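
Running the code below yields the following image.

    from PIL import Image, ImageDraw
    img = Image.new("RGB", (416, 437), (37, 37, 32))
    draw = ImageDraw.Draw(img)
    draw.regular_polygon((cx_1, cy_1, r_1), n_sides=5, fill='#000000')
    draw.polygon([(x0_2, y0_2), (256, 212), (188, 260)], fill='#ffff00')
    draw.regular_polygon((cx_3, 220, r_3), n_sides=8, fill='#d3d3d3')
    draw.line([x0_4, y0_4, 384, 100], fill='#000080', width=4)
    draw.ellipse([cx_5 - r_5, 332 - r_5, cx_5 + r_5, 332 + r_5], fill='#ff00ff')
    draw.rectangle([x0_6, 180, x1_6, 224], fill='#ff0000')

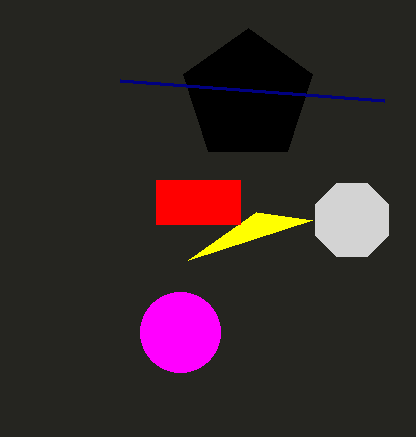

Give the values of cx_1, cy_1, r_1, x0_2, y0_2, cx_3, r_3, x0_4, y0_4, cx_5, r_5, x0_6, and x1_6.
cx_1 = 248
cy_1 = 96
r_1 = 68
x0_2 = 312
y0_2 = 220
cx_3 = 352
r_3 = 40
x0_4 = 120
y0_4 = 80
cx_5 = 180
r_5 = 40
x0_6 = 156
x1_6 = 240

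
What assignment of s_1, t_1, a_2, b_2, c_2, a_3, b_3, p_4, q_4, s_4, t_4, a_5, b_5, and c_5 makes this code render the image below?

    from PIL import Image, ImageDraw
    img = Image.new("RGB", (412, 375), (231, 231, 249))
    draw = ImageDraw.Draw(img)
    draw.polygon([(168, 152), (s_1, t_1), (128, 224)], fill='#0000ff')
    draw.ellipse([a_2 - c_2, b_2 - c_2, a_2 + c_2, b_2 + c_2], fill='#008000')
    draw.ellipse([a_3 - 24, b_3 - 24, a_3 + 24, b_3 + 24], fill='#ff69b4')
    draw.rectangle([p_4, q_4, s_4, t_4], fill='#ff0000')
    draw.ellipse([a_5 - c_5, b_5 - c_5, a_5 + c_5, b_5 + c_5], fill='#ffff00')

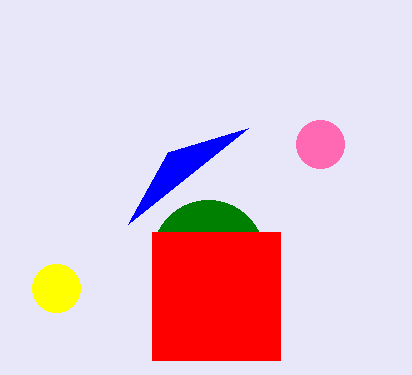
s_1 = 248
t_1 = 128
a_2 = 208
b_2 = 256
c_2 = 56
a_3 = 320
b_3 = 144
p_4 = 152
q_4 = 232
s_4 = 280
t_4 = 360
a_5 = 56
b_5 = 288
c_5 = 24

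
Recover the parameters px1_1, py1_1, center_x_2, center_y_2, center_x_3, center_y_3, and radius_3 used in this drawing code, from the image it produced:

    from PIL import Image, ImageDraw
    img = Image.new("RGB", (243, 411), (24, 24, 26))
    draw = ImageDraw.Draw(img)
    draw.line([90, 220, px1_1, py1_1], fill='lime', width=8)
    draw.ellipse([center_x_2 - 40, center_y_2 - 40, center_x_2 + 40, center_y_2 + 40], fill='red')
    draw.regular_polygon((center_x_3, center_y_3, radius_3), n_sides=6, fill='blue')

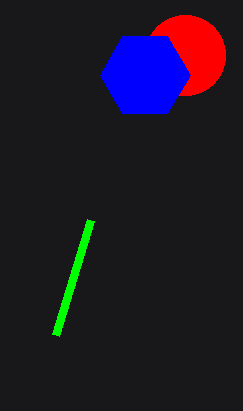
px1_1 = 55, py1_1 = 335, center_x_2 = 185, center_y_2 = 55, center_x_3 = 145, center_y_3 = 75, radius_3 = 45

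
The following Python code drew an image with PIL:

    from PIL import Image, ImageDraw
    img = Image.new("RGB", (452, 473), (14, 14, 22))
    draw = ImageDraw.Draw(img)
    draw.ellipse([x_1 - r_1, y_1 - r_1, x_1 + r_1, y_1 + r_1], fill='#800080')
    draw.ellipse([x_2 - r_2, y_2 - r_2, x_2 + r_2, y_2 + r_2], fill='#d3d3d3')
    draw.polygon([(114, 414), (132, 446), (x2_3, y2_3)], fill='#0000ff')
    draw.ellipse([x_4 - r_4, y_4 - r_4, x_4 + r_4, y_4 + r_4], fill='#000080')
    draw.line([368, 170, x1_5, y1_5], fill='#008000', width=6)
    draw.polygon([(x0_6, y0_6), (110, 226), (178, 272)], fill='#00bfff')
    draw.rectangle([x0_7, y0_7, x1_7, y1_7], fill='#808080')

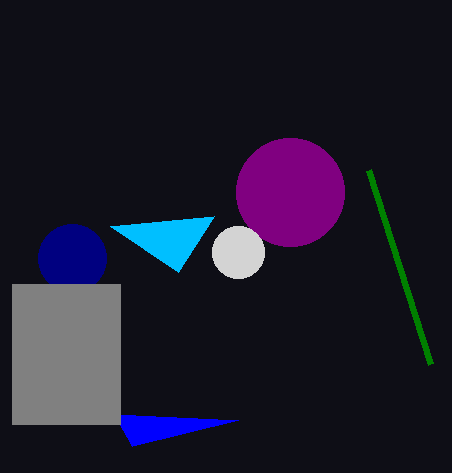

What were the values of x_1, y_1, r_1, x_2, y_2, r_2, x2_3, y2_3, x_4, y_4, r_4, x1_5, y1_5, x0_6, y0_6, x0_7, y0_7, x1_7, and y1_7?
x_1 = 290; y_1 = 192; r_1 = 54; x_2 = 238; y_2 = 252; r_2 = 26; x2_3 = 238; y2_3 = 420; x_4 = 72; y_4 = 258; r_4 = 34; x1_5 = 430; y1_5 = 364; x0_6 = 214; y0_6 = 216; x0_7 = 12; y0_7 = 284; x1_7 = 120; y1_7 = 424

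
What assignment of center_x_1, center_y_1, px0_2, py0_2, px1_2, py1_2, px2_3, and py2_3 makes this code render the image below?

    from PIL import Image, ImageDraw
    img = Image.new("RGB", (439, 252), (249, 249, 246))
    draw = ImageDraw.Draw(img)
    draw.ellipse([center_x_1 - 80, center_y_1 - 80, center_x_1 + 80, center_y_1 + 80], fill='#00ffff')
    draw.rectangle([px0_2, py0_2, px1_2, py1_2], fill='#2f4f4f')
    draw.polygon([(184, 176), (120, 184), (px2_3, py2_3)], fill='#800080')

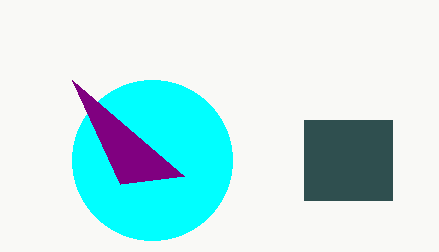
center_x_1 = 152, center_y_1 = 160, px0_2 = 304, py0_2 = 120, px1_2 = 392, py1_2 = 200, px2_3 = 72, py2_3 = 80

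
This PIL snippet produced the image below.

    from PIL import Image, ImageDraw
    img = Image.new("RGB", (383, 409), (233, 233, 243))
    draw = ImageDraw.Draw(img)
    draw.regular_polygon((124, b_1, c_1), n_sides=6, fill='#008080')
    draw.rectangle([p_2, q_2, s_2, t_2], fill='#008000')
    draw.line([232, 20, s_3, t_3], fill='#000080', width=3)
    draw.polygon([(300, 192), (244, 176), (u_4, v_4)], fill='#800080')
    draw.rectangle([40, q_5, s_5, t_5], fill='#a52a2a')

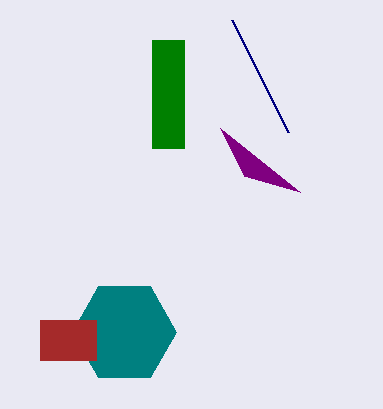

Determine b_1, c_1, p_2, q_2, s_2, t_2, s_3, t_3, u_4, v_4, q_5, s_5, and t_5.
b_1 = 332, c_1 = 52, p_2 = 152, q_2 = 40, s_2 = 184, t_2 = 148, s_3 = 288, t_3 = 132, u_4 = 220, v_4 = 128, q_5 = 320, s_5 = 96, t_5 = 360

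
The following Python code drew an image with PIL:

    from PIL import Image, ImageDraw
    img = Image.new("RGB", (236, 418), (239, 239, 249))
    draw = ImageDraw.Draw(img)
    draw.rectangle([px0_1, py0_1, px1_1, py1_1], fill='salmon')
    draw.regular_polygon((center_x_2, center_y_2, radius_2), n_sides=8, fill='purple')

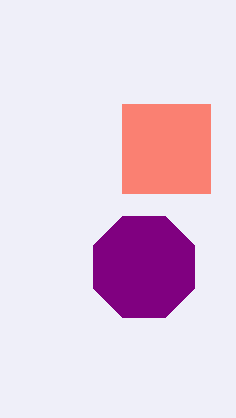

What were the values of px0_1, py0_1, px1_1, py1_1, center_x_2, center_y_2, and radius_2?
px0_1 = 122, py0_1 = 104, px1_1 = 210, py1_1 = 193, center_x_2 = 144, center_y_2 = 267, radius_2 = 55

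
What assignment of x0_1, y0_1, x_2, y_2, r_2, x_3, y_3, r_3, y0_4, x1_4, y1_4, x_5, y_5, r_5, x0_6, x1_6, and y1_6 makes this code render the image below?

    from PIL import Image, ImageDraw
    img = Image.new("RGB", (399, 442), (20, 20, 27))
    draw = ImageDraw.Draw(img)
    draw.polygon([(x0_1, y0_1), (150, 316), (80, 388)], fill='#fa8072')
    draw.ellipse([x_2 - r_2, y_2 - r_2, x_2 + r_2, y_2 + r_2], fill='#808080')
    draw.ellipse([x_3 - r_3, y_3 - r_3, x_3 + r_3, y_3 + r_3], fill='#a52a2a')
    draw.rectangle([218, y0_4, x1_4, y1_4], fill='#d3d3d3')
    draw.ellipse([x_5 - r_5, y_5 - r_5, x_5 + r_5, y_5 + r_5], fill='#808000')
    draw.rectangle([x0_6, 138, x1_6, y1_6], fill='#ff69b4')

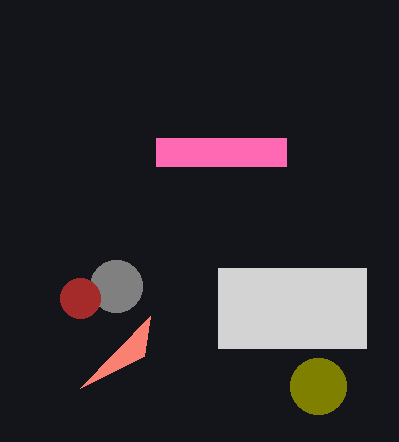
x0_1 = 144, y0_1 = 356, x_2 = 116, y_2 = 286, r_2 = 26, x_3 = 80, y_3 = 298, r_3 = 20, y0_4 = 268, x1_4 = 366, y1_4 = 348, x_5 = 318, y_5 = 386, r_5 = 28, x0_6 = 156, x1_6 = 286, y1_6 = 166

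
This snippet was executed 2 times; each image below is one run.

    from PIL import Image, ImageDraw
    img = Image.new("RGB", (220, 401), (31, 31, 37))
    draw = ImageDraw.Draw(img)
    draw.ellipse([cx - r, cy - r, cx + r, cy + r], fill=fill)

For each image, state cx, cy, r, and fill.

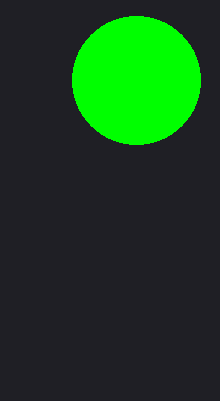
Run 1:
cx = 136
cy = 80
r = 64
fill = 'lime'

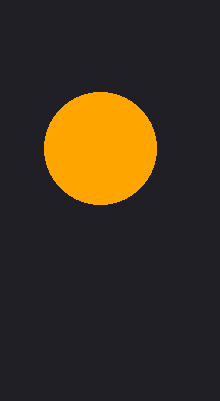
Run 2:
cx = 100, cy = 148, r = 56, fill = 'orange'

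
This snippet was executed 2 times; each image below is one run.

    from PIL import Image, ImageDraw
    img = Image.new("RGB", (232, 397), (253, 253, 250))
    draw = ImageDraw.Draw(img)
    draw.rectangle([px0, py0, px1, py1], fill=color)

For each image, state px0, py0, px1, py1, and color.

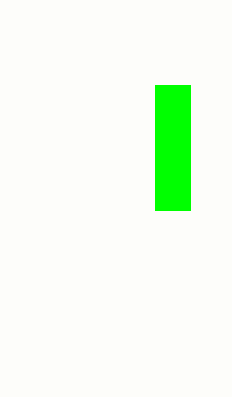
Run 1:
px0 = 155
py0 = 85
px1 = 190
py1 = 210
color = 'lime'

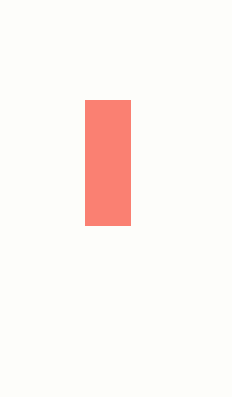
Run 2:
px0 = 85; py0 = 100; px1 = 130; py1 = 225; color = 'salmon'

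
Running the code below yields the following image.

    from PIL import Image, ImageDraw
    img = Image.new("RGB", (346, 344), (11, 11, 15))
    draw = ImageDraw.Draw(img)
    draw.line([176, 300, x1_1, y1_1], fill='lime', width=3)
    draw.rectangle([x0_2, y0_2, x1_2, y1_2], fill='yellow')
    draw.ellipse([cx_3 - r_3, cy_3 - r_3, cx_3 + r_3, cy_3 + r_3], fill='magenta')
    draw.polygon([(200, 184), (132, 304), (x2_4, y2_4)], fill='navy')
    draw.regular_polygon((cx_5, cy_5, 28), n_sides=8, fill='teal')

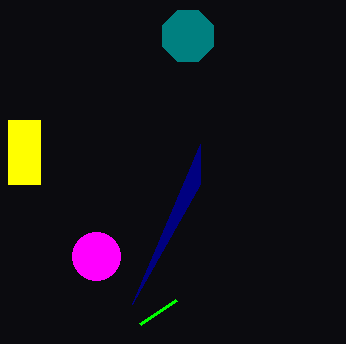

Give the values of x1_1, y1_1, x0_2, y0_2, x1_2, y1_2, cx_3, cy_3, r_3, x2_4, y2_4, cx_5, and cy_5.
x1_1 = 140; y1_1 = 324; x0_2 = 8; y0_2 = 120; x1_2 = 40; y1_2 = 184; cx_3 = 96; cy_3 = 256; r_3 = 24; x2_4 = 200; y2_4 = 144; cx_5 = 188; cy_5 = 36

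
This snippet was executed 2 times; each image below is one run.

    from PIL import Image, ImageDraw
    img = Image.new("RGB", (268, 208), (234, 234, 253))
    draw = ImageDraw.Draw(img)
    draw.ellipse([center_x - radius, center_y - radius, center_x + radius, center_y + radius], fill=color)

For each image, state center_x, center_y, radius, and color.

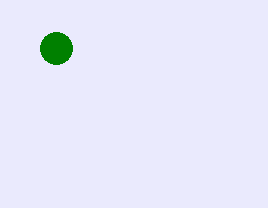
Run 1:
center_x = 56, center_y = 48, radius = 16, color = 'green'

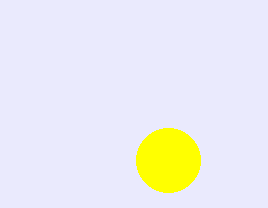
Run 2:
center_x = 168
center_y = 160
radius = 32
color = 'yellow'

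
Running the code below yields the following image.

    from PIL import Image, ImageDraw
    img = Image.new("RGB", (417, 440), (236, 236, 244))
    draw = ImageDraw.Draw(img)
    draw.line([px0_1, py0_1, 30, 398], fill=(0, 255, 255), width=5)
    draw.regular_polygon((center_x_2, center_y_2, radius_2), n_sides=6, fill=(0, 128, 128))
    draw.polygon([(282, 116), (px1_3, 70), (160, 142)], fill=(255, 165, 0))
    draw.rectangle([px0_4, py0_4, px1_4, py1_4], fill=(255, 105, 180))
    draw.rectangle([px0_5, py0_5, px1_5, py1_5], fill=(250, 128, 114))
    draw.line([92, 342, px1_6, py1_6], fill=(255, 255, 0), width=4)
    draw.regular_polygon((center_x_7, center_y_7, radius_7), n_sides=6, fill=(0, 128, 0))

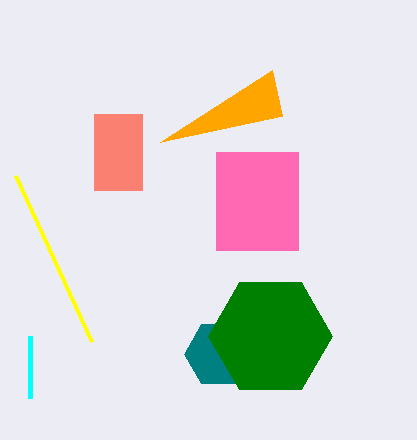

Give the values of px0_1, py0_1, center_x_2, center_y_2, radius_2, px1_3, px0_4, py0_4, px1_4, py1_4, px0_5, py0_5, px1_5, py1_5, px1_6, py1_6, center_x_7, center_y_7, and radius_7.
px0_1 = 30
py0_1 = 336
center_x_2 = 218
center_y_2 = 354
radius_2 = 34
px1_3 = 272
px0_4 = 216
py0_4 = 152
px1_4 = 298
py1_4 = 250
px0_5 = 94
py0_5 = 114
px1_5 = 142
py1_5 = 190
px1_6 = 16
py1_6 = 176
center_x_7 = 270
center_y_7 = 336
radius_7 = 62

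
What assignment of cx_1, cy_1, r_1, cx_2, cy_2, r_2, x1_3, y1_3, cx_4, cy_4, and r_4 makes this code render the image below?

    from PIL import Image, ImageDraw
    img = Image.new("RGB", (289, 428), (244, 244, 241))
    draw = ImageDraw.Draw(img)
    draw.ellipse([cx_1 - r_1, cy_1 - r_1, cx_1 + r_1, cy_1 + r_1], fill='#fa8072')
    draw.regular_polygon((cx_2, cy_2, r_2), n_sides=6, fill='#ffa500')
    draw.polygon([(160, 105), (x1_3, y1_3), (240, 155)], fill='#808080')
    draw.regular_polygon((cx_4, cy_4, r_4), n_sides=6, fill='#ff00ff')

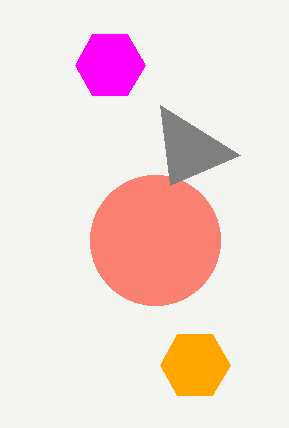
cx_1 = 155; cy_1 = 240; r_1 = 65; cx_2 = 195; cy_2 = 365; r_2 = 35; x1_3 = 170; y1_3 = 185; cx_4 = 110; cy_4 = 65; r_4 = 35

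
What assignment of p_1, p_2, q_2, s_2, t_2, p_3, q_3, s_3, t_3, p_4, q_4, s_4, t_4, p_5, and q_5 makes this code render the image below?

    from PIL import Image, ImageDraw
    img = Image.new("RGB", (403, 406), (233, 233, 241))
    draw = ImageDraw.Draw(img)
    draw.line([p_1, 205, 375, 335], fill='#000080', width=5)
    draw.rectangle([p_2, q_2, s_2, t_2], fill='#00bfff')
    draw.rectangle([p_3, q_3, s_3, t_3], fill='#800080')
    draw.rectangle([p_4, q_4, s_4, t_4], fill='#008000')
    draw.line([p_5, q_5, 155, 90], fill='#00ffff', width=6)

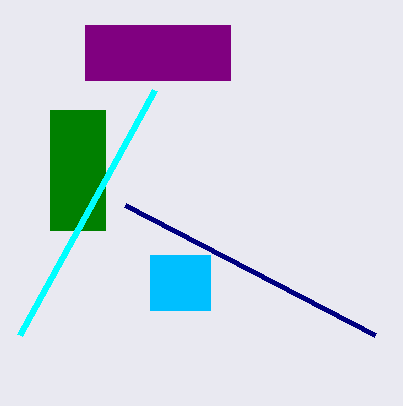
p_1 = 125
p_2 = 150
q_2 = 255
s_2 = 210
t_2 = 310
p_3 = 85
q_3 = 25
s_3 = 230
t_3 = 80
p_4 = 50
q_4 = 110
s_4 = 105
t_4 = 230
p_5 = 20
q_5 = 335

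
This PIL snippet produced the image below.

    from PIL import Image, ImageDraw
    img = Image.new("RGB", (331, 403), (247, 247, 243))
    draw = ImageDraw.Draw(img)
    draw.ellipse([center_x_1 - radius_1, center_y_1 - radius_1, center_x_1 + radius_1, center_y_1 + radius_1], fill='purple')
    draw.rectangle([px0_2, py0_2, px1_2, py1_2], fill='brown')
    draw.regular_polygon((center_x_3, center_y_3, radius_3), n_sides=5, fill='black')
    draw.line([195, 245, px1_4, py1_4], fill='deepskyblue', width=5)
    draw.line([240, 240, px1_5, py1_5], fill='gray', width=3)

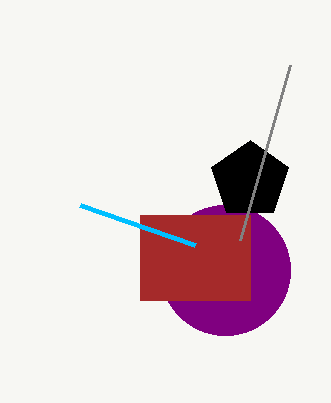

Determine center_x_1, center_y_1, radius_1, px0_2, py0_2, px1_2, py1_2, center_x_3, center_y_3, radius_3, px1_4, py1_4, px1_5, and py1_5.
center_x_1 = 225
center_y_1 = 270
radius_1 = 65
px0_2 = 140
py0_2 = 215
px1_2 = 250
py1_2 = 300
center_x_3 = 250
center_y_3 = 180
radius_3 = 40
px1_4 = 80
py1_4 = 205
px1_5 = 290
py1_5 = 65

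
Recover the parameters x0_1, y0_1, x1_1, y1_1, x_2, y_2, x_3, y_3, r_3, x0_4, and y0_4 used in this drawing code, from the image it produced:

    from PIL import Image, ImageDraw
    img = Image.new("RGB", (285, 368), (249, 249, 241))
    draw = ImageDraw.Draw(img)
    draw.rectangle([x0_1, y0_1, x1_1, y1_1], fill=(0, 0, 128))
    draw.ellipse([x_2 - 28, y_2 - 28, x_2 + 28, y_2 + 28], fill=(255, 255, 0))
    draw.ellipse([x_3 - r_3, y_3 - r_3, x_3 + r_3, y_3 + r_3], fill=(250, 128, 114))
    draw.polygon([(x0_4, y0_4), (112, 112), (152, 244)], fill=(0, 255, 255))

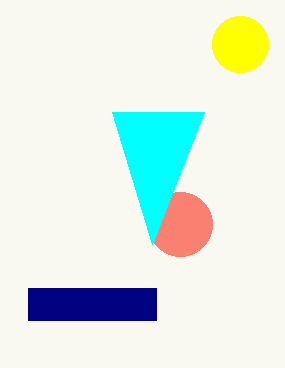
x0_1 = 28; y0_1 = 288; x1_1 = 156; y1_1 = 320; x_2 = 240; y_2 = 44; x_3 = 180; y_3 = 224; r_3 = 32; x0_4 = 204; y0_4 = 112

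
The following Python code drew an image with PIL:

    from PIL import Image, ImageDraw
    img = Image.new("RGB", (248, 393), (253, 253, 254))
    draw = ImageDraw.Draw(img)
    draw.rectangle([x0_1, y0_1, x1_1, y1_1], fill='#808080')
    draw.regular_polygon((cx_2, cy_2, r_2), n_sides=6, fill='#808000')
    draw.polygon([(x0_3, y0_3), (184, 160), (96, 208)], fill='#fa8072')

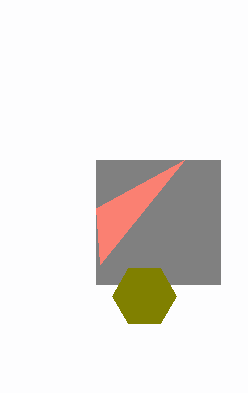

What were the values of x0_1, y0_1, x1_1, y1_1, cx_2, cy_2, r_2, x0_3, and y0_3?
x0_1 = 96; y0_1 = 160; x1_1 = 220; y1_1 = 284; cx_2 = 144; cy_2 = 296; r_2 = 32; x0_3 = 100; y0_3 = 264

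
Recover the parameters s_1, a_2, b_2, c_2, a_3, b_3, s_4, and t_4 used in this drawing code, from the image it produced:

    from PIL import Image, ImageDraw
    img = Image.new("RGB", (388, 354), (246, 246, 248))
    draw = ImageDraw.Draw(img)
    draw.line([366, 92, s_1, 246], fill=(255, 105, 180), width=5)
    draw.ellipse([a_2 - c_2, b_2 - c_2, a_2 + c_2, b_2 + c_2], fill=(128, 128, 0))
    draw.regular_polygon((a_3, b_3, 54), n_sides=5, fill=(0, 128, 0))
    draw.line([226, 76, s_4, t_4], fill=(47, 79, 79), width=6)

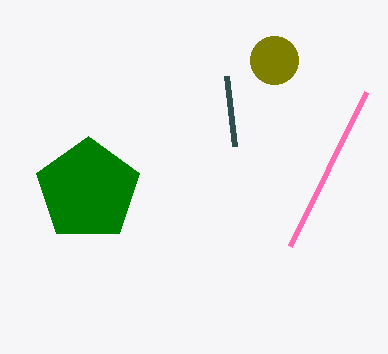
s_1 = 290
a_2 = 274
b_2 = 60
c_2 = 24
a_3 = 88
b_3 = 190
s_4 = 234
t_4 = 146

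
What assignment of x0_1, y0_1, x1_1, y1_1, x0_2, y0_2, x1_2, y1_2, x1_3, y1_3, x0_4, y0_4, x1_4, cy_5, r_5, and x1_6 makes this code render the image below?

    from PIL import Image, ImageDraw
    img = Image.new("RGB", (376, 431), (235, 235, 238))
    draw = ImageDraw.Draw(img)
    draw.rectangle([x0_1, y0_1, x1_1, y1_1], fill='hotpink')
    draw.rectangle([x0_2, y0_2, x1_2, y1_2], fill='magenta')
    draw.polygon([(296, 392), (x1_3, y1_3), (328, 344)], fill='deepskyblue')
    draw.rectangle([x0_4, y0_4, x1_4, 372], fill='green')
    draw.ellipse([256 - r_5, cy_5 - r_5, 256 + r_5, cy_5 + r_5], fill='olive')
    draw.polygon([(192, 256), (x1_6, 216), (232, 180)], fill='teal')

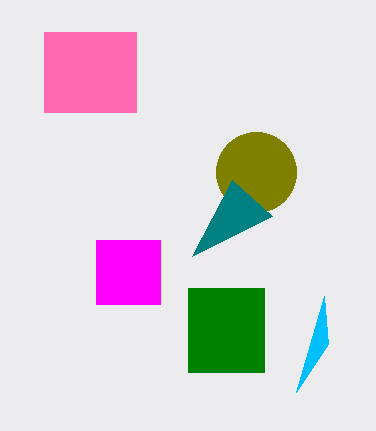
x0_1 = 44
y0_1 = 32
x1_1 = 136
y1_1 = 112
x0_2 = 96
y0_2 = 240
x1_2 = 160
y1_2 = 304
x1_3 = 324
y1_3 = 296
x0_4 = 188
y0_4 = 288
x1_4 = 264
cy_5 = 172
r_5 = 40
x1_6 = 272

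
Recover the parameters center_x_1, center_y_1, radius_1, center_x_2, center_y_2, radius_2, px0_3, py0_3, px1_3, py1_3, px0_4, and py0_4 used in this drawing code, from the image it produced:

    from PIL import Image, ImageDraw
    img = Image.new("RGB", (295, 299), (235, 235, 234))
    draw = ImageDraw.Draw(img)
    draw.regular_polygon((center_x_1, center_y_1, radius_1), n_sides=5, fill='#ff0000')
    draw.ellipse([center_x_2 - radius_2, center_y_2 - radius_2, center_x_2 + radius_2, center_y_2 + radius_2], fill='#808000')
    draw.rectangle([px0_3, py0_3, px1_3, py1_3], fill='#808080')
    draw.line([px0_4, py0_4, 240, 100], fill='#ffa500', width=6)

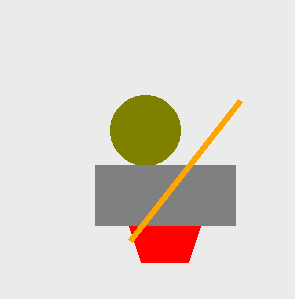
center_x_1 = 165, center_y_1 = 230, radius_1 = 40, center_x_2 = 145, center_y_2 = 130, radius_2 = 35, px0_3 = 95, py0_3 = 165, px1_3 = 235, py1_3 = 225, px0_4 = 130, py0_4 = 240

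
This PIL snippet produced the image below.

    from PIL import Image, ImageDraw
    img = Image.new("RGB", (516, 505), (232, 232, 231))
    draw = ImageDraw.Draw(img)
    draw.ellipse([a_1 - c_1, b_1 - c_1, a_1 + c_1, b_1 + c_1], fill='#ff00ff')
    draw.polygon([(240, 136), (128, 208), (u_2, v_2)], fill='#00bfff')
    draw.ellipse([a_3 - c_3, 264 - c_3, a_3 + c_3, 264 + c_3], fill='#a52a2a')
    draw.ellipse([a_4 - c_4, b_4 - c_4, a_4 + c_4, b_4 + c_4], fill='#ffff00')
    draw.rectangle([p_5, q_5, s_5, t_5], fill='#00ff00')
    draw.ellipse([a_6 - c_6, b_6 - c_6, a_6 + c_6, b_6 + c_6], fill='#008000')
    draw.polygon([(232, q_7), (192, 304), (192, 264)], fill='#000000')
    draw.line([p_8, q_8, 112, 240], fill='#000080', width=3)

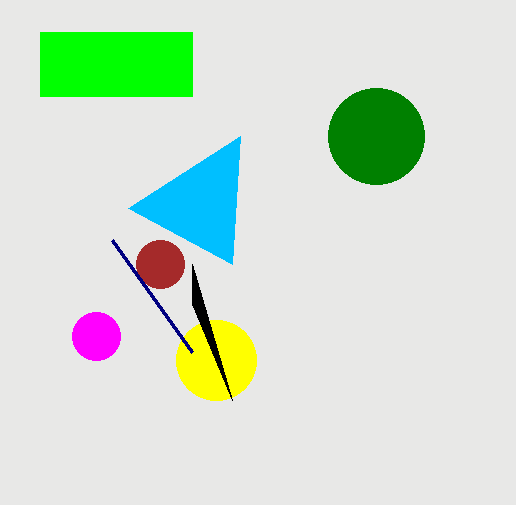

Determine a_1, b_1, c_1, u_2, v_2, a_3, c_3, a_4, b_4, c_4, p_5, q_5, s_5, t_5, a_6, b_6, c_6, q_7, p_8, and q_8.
a_1 = 96; b_1 = 336; c_1 = 24; u_2 = 232; v_2 = 264; a_3 = 160; c_3 = 24; a_4 = 216; b_4 = 360; c_4 = 40; p_5 = 40; q_5 = 32; s_5 = 192; t_5 = 96; a_6 = 376; b_6 = 136; c_6 = 48; q_7 = 400; p_8 = 192; q_8 = 352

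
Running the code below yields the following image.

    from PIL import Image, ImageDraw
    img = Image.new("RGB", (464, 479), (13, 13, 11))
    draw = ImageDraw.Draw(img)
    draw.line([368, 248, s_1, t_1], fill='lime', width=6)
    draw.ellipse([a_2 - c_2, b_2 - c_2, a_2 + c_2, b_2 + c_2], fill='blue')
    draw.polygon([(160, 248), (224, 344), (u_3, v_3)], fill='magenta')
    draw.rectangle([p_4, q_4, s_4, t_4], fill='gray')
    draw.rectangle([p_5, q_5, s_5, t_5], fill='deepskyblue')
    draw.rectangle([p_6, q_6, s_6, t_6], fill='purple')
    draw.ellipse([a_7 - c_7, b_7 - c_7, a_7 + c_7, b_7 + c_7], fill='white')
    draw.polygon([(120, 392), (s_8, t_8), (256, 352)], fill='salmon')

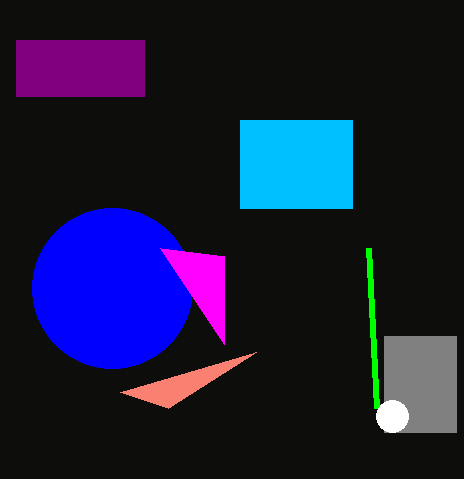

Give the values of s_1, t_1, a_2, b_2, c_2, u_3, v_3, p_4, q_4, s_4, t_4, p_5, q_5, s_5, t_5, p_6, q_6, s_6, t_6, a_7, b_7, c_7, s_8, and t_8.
s_1 = 376
t_1 = 408
a_2 = 112
b_2 = 288
c_2 = 80
u_3 = 224
v_3 = 256
p_4 = 384
q_4 = 336
s_4 = 456
t_4 = 432
p_5 = 240
q_5 = 120
s_5 = 352
t_5 = 208
p_6 = 16
q_6 = 40
s_6 = 144
t_6 = 96
a_7 = 392
b_7 = 416
c_7 = 16
s_8 = 168
t_8 = 408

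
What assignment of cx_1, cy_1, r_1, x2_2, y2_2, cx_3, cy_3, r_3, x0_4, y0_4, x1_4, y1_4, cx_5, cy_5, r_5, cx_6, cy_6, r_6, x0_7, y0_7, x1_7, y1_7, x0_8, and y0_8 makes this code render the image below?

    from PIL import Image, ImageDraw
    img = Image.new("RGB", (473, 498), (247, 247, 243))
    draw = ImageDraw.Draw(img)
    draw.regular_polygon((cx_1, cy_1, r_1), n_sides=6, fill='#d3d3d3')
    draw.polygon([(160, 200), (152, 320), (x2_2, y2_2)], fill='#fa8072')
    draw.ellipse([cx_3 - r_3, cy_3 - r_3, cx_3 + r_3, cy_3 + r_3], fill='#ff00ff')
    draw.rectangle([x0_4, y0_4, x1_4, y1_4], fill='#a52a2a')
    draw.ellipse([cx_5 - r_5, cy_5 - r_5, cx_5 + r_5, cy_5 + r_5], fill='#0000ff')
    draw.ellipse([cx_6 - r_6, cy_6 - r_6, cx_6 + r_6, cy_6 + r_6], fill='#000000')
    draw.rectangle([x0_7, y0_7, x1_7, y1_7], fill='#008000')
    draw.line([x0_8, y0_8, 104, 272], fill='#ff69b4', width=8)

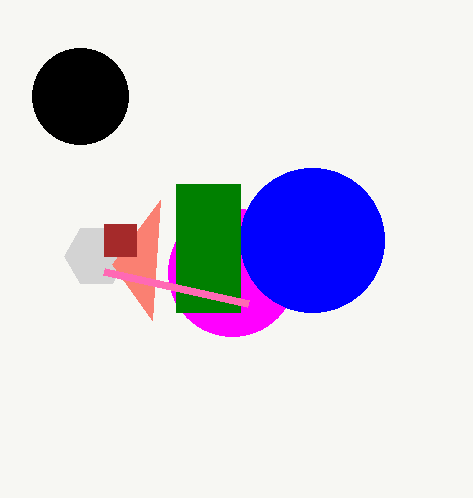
cx_1 = 96; cy_1 = 256; r_1 = 32; x2_2 = 112; y2_2 = 264; cx_3 = 232; cy_3 = 272; r_3 = 64; x0_4 = 104; y0_4 = 224; x1_4 = 136; y1_4 = 256; cx_5 = 312; cy_5 = 240; r_5 = 72; cx_6 = 80; cy_6 = 96; r_6 = 48; x0_7 = 176; y0_7 = 184; x1_7 = 240; y1_7 = 312; x0_8 = 248; y0_8 = 304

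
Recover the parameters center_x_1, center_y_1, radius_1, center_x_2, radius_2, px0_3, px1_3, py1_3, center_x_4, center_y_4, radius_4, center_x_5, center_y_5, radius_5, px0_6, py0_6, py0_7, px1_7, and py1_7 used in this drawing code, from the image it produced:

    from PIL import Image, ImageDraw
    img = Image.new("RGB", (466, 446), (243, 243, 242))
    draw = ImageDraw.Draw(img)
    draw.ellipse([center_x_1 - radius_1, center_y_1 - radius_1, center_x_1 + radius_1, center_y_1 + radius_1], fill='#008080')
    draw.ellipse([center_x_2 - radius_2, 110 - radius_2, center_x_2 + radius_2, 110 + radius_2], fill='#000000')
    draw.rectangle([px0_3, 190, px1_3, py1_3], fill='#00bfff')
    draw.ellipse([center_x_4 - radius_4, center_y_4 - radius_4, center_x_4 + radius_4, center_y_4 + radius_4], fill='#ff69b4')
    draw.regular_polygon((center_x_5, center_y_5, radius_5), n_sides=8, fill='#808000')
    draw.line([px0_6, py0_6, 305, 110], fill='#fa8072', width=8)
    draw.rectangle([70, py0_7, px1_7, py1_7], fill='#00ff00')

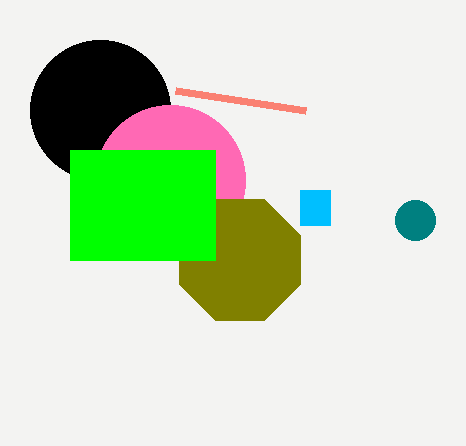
center_x_1 = 415
center_y_1 = 220
radius_1 = 20
center_x_2 = 100
radius_2 = 70
px0_3 = 300
px1_3 = 330
py1_3 = 225
center_x_4 = 170
center_y_4 = 180
radius_4 = 75
center_x_5 = 240
center_y_5 = 260
radius_5 = 65
px0_6 = 175
py0_6 = 90
py0_7 = 150
px1_7 = 215
py1_7 = 260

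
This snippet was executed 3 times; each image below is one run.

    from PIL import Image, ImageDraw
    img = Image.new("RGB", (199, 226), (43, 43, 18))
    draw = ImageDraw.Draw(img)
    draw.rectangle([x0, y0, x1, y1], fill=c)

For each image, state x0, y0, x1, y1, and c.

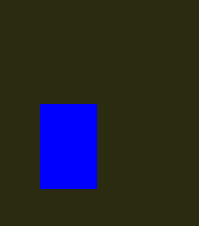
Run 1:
x0 = 40; y0 = 104; x1 = 96; y1 = 188; c = 'blue'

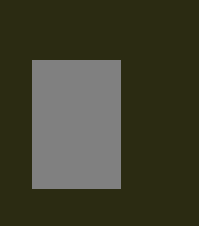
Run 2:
x0 = 32, y0 = 60, x1 = 120, y1 = 188, c = 'gray'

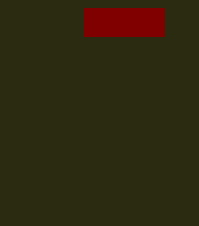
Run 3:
x0 = 84
y0 = 8
x1 = 164
y1 = 36
c = 'maroon'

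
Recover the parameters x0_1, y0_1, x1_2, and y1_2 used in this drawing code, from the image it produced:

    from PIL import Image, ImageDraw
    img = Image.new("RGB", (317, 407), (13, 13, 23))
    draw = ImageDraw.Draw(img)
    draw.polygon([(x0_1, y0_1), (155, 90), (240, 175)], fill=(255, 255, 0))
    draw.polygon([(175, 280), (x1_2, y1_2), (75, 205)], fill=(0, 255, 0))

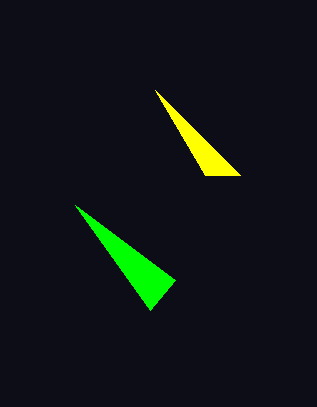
x0_1 = 205, y0_1 = 175, x1_2 = 150, y1_2 = 310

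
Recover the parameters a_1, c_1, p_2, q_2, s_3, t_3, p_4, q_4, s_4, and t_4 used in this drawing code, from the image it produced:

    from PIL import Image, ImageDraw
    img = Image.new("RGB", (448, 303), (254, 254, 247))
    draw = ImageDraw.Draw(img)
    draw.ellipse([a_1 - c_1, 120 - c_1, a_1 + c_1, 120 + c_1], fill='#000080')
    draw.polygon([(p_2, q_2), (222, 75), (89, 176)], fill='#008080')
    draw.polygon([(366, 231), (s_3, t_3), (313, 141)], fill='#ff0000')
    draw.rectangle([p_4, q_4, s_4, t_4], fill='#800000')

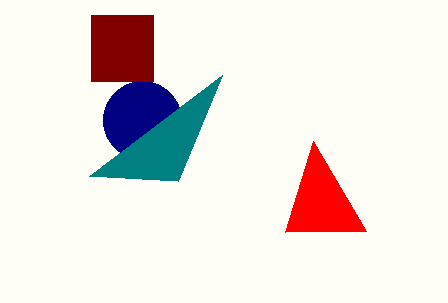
a_1 = 142
c_1 = 39
p_2 = 178
q_2 = 181
s_3 = 285
t_3 = 232
p_4 = 91
q_4 = 15
s_4 = 153
t_4 = 81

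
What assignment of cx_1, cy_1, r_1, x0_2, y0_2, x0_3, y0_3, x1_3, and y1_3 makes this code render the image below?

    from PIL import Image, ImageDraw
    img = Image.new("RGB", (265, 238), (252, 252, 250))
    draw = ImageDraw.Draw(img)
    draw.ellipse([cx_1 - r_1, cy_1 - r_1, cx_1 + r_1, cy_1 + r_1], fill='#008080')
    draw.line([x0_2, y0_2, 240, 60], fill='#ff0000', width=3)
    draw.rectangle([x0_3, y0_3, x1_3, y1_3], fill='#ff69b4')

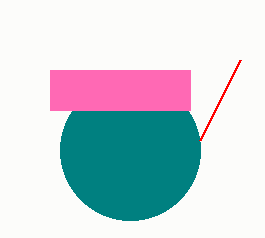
cx_1 = 130, cy_1 = 150, r_1 = 70, x0_2 = 200, y0_2 = 140, x0_3 = 50, y0_3 = 70, x1_3 = 190, y1_3 = 110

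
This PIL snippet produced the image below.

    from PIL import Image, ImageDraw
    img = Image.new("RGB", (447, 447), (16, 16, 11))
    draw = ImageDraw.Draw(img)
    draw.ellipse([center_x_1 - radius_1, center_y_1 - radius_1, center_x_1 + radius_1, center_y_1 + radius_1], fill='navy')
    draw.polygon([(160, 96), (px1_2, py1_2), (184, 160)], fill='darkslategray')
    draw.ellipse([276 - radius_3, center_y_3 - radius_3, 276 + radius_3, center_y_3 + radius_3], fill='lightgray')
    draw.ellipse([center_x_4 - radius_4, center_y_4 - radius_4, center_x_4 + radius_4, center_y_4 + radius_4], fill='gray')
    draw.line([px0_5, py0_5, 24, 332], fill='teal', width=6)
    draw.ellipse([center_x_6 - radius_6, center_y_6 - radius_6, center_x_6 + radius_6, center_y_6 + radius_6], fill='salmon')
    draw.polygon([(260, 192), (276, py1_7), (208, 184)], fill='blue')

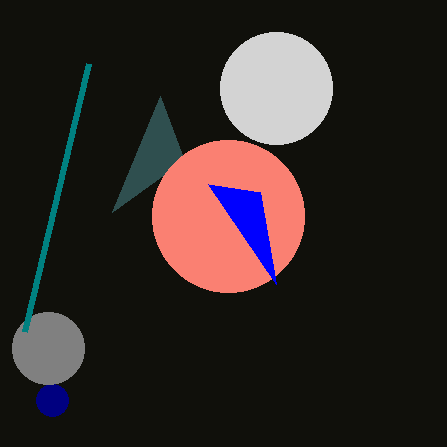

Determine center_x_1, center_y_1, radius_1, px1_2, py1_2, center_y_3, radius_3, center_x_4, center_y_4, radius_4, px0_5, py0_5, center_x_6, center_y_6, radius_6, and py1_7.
center_x_1 = 52; center_y_1 = 400; radius_1 = 16; px1_2 = 112; py1_2 = 212; center_y_3 = 88; radius_3 = 56; center_x_4 = 48; center_y_4 = 348; radius_4 = 36; px0_5 = 88; py0_5 = 64; center_x_6 = 228; center_y_6 = 216; radius_6 = 76; py1_7 = 284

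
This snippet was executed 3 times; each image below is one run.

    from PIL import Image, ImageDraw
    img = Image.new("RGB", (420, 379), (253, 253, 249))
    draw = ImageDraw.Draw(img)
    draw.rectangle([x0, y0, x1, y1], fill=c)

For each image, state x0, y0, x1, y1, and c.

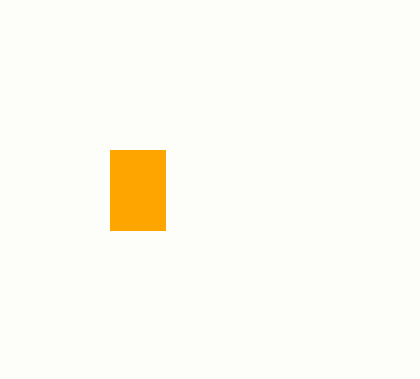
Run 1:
x0 = 110; y0 = 150; x1 = 165; y1 = 230; c = 'orange'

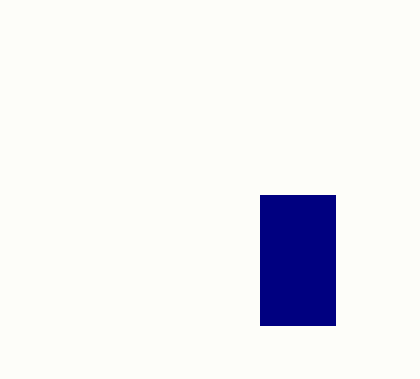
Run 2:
x0 = 260; y0 = 195; x1 = 335; y1 = 325; c = 'navy'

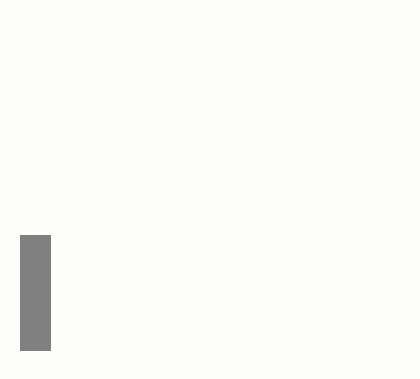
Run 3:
x0 = 20
y0 = 235
x1 = 50
y1 = 350
c = 'gray'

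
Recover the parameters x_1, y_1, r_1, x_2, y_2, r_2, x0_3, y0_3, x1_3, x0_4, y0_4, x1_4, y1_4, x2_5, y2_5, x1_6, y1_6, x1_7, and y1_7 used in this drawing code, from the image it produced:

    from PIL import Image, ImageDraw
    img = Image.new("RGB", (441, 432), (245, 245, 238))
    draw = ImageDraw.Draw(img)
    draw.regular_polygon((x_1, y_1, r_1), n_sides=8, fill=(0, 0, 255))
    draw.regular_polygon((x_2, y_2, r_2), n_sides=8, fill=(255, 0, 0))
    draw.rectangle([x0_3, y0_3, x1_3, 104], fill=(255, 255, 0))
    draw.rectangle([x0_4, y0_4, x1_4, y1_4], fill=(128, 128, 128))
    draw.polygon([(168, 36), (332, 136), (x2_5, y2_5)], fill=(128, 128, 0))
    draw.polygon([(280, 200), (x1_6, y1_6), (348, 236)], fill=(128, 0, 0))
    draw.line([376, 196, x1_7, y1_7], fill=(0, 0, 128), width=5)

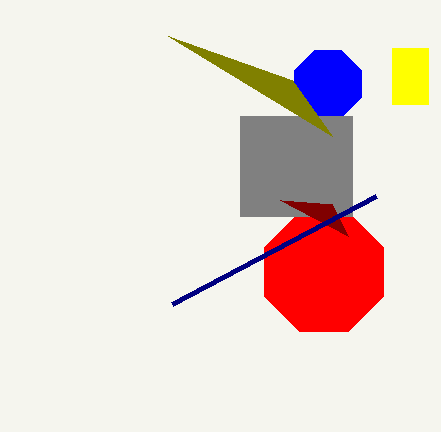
x_1 = 328
y_1 = 84
r_1 = 36
x_2 = 324
y_2 = 272
r_2 = 64
x0_3 = 392
y0_3 = 48
x1_3 = 428
x0_4 = 240
y0_4 = 116
x1_4 = 352
y1_4 = 216
x2_5 = 292
y2_5 = 80
x1_6 = 332
y1_6 = 204
x1_7 = 172
y1_7 = 304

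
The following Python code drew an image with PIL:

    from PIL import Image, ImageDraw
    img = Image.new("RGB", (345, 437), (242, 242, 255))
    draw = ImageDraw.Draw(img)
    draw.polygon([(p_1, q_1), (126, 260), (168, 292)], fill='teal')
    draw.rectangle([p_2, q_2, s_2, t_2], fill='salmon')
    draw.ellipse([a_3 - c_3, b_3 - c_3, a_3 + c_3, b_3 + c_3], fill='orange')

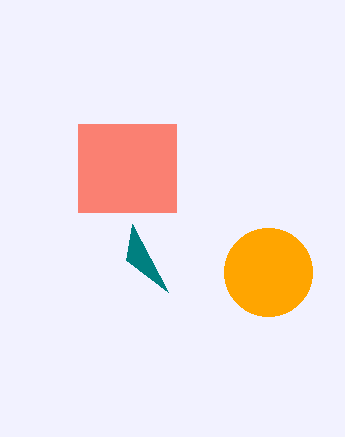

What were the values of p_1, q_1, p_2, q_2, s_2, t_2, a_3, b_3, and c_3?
p_1 = 132; q_1 = 224; p_2 = 78; q_2 = 124; s_2 = 176; t_2 = 212; a_3 = 268; b_3 = 272; c_3 = 44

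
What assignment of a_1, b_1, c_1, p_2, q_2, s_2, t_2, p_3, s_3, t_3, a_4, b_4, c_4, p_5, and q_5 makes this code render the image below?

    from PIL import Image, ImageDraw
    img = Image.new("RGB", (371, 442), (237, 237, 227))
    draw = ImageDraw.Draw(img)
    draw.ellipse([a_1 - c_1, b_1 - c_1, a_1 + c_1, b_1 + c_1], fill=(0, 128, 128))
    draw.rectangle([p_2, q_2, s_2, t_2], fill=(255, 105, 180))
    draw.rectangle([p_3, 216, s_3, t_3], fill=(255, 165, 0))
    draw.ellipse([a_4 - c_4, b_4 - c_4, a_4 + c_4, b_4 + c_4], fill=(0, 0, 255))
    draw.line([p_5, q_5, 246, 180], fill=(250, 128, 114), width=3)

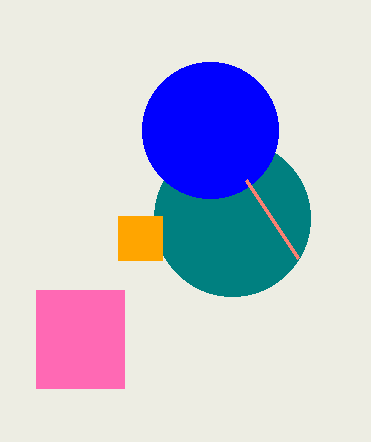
a_1 = 232; b_1 = 218; c_1 = 78; p_2 = 36; q_2 = 290; s_2 = 124; t_2 = 388; p_3 = 118; s_3 = 162; t_3 = 260; a_4 = 210; b_4 = 130; c_4 = 68; p_5 = 298; q_5 = 258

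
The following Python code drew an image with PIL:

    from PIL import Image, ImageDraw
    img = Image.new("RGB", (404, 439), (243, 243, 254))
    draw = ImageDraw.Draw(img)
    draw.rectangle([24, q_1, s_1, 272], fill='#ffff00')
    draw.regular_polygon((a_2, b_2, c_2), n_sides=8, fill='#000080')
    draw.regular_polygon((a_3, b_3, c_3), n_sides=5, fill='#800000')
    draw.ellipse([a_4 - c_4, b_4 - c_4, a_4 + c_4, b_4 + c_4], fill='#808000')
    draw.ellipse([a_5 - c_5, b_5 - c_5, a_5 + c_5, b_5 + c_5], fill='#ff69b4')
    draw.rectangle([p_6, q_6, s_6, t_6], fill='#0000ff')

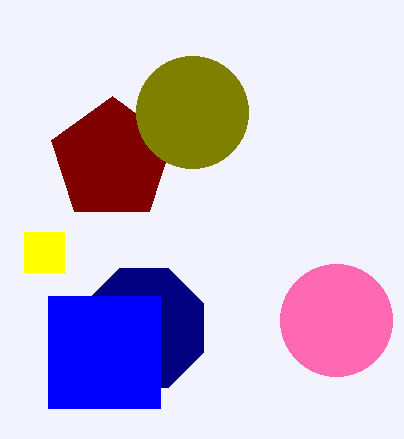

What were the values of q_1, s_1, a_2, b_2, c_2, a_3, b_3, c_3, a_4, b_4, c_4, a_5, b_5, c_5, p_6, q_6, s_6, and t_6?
q_1 = 232; s_1 = 64; a_2 = 144; b_2 = 328; c_2 = 64; a_3 = 112; b_3 = 160; c_3 = 64; a_4 = 192; b_4 = 112; c_4 = 56; a_5 = 336; b_5 = 320; c_5 = 56; p_6 = 48; q_6 = 296; s_6 = 160; t_6 = 408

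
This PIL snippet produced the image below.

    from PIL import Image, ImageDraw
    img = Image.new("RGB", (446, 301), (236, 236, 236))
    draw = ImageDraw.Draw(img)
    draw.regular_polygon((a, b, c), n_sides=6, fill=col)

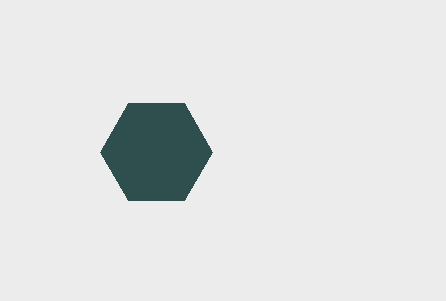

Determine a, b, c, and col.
a = 156; b = 152; c = 56; col = 'darkslategray'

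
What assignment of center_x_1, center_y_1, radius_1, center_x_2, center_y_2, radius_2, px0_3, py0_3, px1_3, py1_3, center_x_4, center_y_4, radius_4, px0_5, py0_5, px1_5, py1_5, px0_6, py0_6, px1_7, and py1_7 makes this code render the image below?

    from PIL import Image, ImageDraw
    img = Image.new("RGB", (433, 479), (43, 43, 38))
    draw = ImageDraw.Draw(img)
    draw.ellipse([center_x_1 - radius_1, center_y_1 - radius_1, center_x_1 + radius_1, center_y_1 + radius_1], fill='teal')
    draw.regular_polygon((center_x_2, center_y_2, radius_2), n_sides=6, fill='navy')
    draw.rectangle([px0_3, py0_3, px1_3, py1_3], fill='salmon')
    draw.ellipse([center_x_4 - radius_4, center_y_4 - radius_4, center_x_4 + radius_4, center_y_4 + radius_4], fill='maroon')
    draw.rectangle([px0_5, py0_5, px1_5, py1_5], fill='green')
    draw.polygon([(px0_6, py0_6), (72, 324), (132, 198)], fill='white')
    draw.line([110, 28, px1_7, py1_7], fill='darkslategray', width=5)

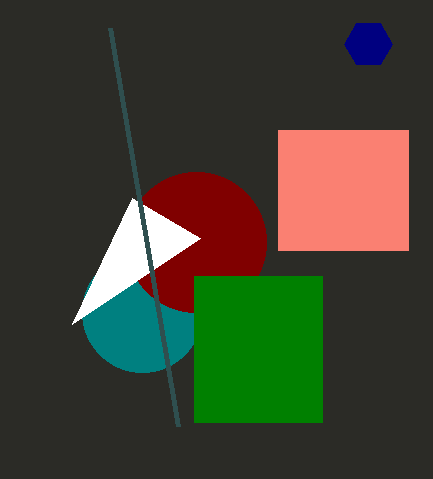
center_x_1 = 142, center_y_1 = 312, radius_1 = 60, center_x_2 = 368, center_y_2 = 44, radius_2 = 24, px0_3 = 278, py0_3 = 130, px1_3 = 408, py1_3 = 250, center_x_4 = 196, center_y_4 = 242, radius_4 = 70, px0_5 = 194, py0_5 = 276, px1_5 = 322, py1_5 = 422, px0_6 = 200, py0_6 = 238, px1_7 = 178, py1_7 = 426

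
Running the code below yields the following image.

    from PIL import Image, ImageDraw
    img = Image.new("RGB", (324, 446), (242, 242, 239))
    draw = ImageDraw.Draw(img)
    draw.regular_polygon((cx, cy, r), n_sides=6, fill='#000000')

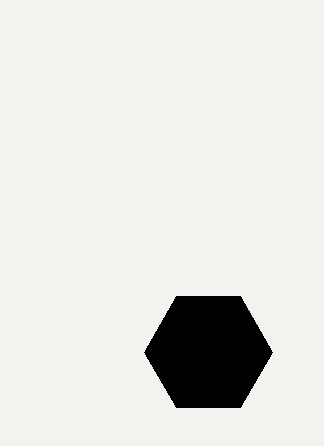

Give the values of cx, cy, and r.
cx = 208, cy = 352, r = 64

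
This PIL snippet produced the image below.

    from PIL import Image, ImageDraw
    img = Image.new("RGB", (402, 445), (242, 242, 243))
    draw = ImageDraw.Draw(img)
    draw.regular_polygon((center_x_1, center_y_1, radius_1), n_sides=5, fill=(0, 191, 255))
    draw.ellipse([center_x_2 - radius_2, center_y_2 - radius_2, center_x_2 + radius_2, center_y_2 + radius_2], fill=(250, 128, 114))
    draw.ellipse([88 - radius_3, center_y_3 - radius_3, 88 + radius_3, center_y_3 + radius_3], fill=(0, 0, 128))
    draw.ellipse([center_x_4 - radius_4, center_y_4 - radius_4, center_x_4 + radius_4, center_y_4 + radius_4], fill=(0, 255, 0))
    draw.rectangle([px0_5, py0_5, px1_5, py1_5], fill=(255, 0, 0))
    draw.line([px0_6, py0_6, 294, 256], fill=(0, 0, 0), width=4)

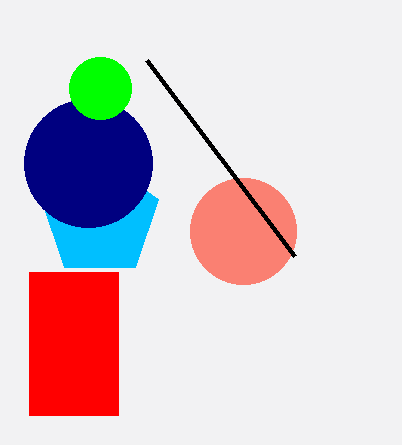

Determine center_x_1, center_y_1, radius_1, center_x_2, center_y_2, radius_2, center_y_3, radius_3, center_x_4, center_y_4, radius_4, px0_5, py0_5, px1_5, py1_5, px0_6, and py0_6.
center_x_1 = 100
center_y_1 = 218
radius_1 = 61
center_x_2 = 243
center_y_2 = 231
radius_2 = 53
center_y_3 = 163
radius_3 = 64
center_x_4 = 100
center_y_4 = 88
radius_4 = 31
px0_5 = 29
py0_5 = 272
px1_5 = 118
py1_5 = 415
px0_6 = 146
py0_6 = 60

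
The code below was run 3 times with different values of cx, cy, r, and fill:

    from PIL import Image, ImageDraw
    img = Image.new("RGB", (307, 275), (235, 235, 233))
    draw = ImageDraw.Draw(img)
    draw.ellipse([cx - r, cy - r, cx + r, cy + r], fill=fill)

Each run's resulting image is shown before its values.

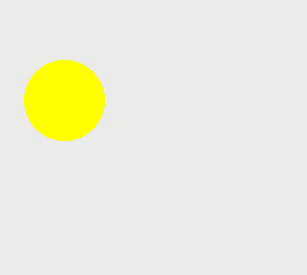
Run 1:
cx = 64
cy = 100
r = 40
fill = 'yellow'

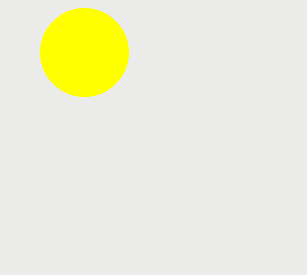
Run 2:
cx = 84; cy = 52; r = 44; fill = 'yellow'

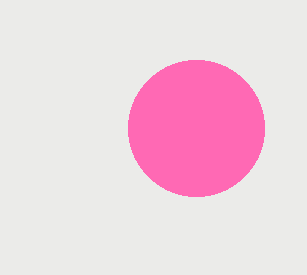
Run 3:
cx = 196
cy = 128
r = 68
fill = 'hotpink'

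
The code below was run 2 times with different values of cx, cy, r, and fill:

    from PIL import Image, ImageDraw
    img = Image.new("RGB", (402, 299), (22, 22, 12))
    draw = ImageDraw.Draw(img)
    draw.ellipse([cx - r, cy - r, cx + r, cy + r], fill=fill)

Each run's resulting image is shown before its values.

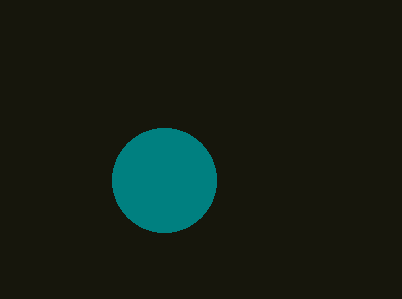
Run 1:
cx = 164, cy = 180, r = 52, fill = 'teal'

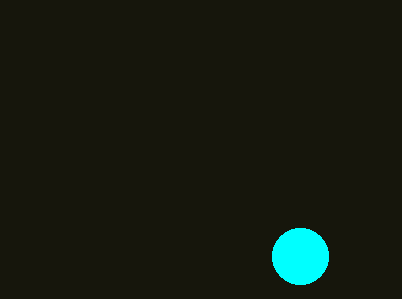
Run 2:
cx = 300, cy = 256, r = 28, fill = 'cyan'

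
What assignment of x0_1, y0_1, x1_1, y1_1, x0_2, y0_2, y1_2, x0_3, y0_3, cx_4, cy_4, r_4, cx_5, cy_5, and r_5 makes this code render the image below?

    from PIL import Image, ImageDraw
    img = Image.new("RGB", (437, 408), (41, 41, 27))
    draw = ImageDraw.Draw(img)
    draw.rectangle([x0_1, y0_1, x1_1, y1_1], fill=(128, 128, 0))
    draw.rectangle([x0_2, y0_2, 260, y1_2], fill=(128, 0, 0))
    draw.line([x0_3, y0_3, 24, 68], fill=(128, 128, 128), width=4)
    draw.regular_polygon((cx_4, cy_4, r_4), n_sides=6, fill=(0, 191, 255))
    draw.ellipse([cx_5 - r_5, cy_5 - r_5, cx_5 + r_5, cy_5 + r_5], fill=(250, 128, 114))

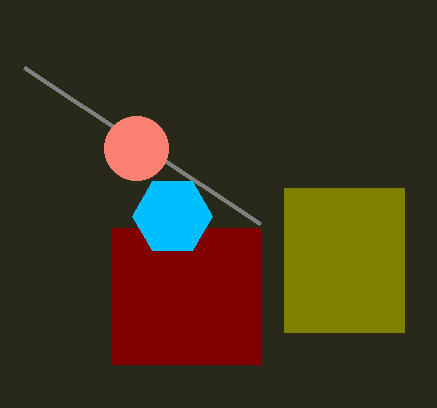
x0_1 = 284, y0_1 = 188, x1_1 = 404, y1_1 = 332, x0_2 = 112, y0_2 = 228, y1_2 = 364, x0_3 = 260, y0_3 = 224, cx_4 = 172, cy_4 = 216, r_4 = 40, cx_5 = 136, cy_5 = 148, r_5 = 32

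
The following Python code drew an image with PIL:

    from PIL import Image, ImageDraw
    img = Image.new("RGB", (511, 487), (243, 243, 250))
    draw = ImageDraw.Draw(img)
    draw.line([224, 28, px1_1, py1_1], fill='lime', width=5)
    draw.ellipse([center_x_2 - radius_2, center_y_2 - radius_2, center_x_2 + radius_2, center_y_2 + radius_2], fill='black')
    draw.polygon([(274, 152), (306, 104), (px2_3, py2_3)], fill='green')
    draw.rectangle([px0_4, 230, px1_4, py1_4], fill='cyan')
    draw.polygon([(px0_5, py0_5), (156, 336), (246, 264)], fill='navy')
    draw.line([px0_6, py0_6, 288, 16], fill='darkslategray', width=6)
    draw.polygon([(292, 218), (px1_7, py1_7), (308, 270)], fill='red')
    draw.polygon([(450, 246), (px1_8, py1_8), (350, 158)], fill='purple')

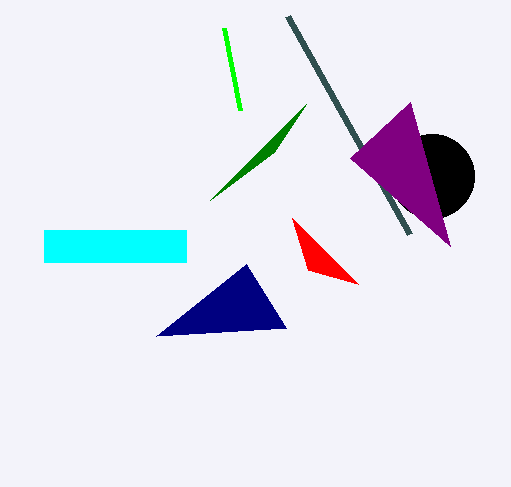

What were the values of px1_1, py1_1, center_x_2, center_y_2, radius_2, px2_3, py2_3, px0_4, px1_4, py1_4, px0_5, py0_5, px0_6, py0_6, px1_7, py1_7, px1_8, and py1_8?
px1_1 = 240
py1_1 = 110
center_x_2 = 432
center_y_2 = 176
radius_2 = 42
px2_3 = 210
py2_3 = 200
px0_4 = 44
px1_4 = 186
py1_4 = 262
px0_5 = 286
py0_5 = 328
px0_6 = 410
py0_6 = 234
px1_7 = 358
py1_7 = 284
px1_8 = 410
py1_8 = 102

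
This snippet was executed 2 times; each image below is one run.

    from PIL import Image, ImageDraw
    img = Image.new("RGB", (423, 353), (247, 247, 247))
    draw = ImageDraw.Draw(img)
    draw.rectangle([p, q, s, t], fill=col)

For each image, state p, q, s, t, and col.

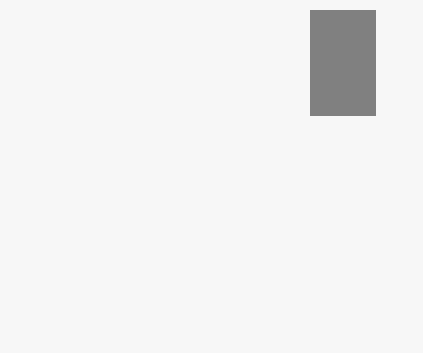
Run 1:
p = 310
q = 10
s = 375
t = 115
col = 'gray'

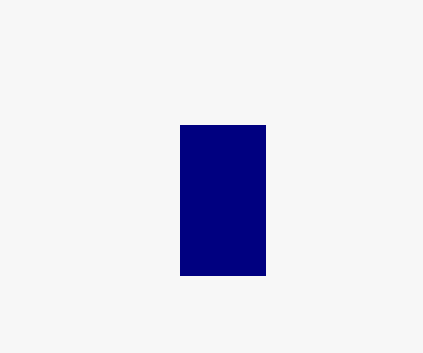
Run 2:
p = 180
q = 125
s = 265
t = 275
col = 'navy'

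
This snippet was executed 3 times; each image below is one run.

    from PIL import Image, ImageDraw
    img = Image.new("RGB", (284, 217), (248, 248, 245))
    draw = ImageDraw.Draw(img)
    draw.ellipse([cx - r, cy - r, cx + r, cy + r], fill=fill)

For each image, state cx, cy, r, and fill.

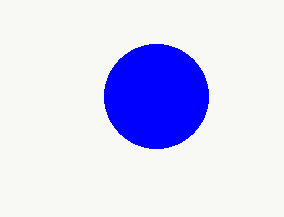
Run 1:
cx = 156
cy = 96
r = 52
fill = 'blue'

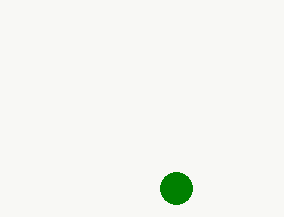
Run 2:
cx = 176; cy = 188; r = 16; fill = 'green'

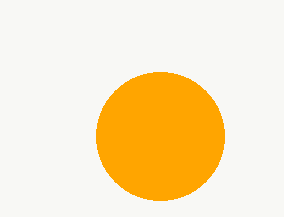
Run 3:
cx = 160; cy = 136; r = 64; fill = 'orange'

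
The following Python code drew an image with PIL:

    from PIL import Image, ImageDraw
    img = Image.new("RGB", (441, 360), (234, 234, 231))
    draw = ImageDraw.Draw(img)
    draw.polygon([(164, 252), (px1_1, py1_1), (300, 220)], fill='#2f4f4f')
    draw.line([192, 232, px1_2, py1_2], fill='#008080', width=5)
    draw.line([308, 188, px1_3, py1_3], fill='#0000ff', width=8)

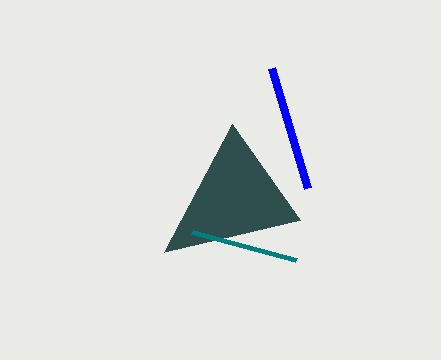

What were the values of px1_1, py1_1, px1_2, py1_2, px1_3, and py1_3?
px1_1 = 232
py1_1 = 124
px1_2 = 296
py1_2 = 260
px1_3 = 272
py1_3 = 68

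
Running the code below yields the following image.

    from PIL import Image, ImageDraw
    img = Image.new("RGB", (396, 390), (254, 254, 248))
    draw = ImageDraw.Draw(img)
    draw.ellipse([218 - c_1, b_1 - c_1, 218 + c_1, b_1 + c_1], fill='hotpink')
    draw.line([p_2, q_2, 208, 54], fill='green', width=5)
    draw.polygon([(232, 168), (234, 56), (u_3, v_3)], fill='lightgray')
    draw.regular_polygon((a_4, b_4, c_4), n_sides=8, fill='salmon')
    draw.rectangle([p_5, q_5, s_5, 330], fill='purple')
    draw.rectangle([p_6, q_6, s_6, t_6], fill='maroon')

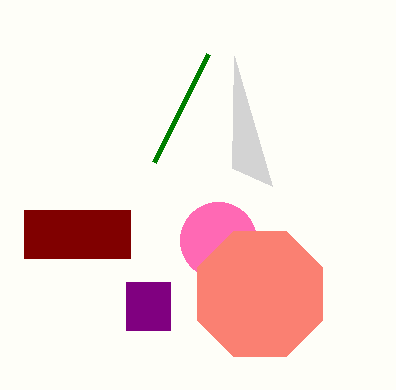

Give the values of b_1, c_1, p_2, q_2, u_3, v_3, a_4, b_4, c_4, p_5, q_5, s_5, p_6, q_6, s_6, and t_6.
b_1 = 240, c_1 = 38, p_2 = 154, q_2 = 162, u_3 = 272, v_3 = 186, a_4 = 260, b_4 = 294, c_4 = 68, p_5 = 126, q_5 = 282, s_5 = 170, p_6 = 24, q_6 = 210, s_6 = 130, t_6 = 258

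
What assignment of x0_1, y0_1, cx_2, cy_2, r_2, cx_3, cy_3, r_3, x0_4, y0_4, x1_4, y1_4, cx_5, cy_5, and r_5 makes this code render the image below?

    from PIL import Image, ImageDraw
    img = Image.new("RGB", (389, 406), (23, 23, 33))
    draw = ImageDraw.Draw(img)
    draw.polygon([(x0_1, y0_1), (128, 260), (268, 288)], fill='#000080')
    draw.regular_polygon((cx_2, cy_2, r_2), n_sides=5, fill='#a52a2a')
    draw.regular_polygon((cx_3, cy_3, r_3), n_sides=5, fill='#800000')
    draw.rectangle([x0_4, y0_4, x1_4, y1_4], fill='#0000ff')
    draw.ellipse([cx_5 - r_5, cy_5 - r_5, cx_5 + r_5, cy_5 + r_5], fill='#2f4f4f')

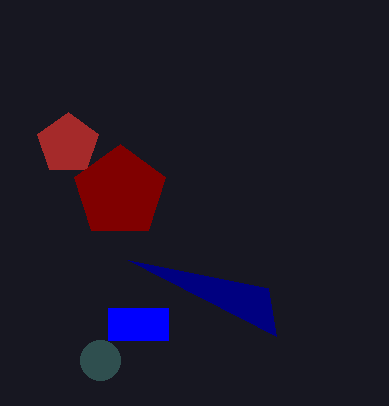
x0_1 = 276
y0_1 = 336
cx_2 = 68
cy_2 = 144
r_2 = 32
cx_3 = 120
cy_3 = 192
r_3 = 48
x0_4 = 108
y0_4 = 308
x1_4 = 168
y1_4 = 340
cx_5 = 100
cy_5 = 360
r_5 = 20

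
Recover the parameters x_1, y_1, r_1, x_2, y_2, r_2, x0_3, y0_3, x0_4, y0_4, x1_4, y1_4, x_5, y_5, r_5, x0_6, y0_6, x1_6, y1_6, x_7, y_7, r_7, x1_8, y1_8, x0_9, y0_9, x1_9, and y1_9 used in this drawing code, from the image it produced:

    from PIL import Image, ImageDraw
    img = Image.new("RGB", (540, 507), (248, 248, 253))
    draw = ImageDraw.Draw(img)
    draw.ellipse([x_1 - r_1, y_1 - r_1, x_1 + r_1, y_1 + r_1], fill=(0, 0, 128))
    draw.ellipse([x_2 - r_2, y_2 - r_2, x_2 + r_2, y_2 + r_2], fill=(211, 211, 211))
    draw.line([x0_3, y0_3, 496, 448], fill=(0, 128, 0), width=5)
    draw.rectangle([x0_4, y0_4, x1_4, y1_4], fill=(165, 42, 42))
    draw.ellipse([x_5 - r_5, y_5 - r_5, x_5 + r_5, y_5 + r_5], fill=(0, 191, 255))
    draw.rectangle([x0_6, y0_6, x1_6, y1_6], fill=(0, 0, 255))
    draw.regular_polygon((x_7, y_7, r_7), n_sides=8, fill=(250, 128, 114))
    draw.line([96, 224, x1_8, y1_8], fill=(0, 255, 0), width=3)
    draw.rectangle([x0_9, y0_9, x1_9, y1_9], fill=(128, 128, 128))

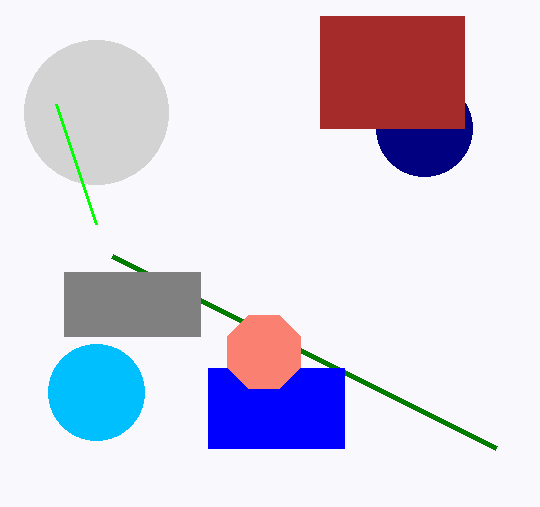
x_1 = 424; y_1 = 128; r_1 = 48; x_2 = 96; y_2 = 112; r_2 = 72; x0_3 = 112; y0_3 = 256; x0_4 = 320; y0_4 = 16; x1_4 = 464; y1_4 = 128; x_5 = 96; y_5 = 392; r_5 = 48; x0_6 = 208; y0_6 = 368; x1_6 = 344; y1_6 = 448; x_7 = 264; y_7 = 352; r_7 = 40; x1_8 = 56; y1_8 = 104; x0_9 = 64; y0_9 = 272; x1_9 = 200; y1_9 = 336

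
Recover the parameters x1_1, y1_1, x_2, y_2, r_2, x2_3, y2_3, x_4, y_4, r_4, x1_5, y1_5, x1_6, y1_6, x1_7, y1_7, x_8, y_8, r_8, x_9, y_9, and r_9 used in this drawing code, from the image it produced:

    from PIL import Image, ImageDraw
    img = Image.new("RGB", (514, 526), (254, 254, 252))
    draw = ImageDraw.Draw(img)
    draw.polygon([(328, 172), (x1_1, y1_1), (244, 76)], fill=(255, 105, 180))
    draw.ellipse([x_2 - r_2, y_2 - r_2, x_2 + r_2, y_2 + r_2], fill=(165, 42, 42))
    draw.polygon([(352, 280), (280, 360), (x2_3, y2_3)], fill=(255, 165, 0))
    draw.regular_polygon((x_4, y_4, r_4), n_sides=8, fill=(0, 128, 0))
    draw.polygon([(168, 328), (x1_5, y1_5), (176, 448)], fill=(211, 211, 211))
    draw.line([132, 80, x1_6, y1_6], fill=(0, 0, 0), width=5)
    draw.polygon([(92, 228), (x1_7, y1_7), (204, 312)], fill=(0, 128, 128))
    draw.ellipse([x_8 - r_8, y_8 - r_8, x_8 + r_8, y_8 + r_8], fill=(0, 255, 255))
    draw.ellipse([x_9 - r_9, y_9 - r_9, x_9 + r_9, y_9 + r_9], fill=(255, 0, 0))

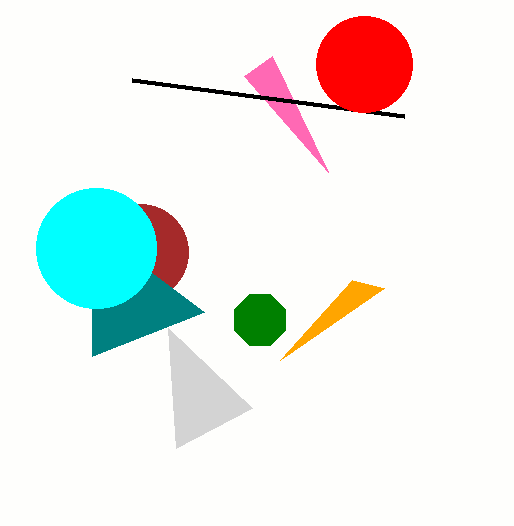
x1_1 = 272, y1_1 = 56, x_2 = 140, y_2 = 252, r_2 = 48, x2_3 = 384, y2_3 = 288, x_4 = 260, y_4 = 320, r_4 = 28, x1_5 = 252, y1_5 = 408, x1_6 = 404, y1_6 = 116, x1_7 = 92, y1_7 = 356, x_8 = 96, y_8 = 248, r_8 = 60, x_9 = 364, y_9 = 64, r_9 = 48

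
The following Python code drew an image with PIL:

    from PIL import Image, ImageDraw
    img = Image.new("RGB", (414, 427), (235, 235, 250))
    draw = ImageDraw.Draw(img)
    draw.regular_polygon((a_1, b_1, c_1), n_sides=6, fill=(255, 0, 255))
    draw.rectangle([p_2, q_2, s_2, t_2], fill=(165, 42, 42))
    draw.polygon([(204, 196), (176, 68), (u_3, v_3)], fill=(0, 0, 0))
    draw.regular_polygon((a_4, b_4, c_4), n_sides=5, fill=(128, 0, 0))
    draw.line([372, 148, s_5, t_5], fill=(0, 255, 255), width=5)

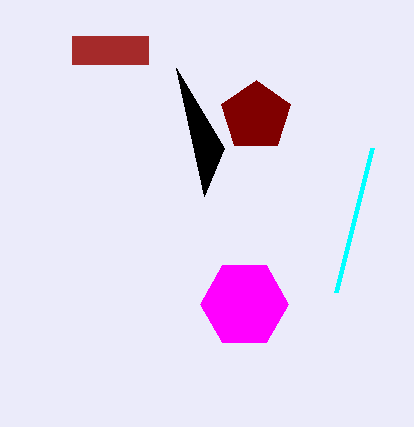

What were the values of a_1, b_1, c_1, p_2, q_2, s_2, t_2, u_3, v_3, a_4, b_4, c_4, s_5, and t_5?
a_1 = 244; b_1 = 304; c_1 = 44; p_2 = 72; q_2 = 36; s_2 = 148; t_2 = 64; u_3 = 224; v_3 = 148; a_4 = 256; b_4 = 116; c_4 = 36; s_5 = 336; t_5 = 292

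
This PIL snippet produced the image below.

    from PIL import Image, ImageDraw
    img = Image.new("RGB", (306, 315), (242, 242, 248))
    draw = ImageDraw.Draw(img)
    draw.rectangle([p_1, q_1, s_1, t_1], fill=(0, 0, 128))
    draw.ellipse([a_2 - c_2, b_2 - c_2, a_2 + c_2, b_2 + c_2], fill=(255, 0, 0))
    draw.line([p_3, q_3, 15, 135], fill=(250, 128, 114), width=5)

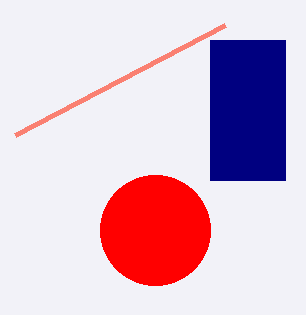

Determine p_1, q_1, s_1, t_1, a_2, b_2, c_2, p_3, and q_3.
p_1 = 210
q_1 = 40
s_1 = 285
t_1 = 180
a_2 = 155
b_2 = 230
c_2 = 55
p_3 = 225
q_3 = 25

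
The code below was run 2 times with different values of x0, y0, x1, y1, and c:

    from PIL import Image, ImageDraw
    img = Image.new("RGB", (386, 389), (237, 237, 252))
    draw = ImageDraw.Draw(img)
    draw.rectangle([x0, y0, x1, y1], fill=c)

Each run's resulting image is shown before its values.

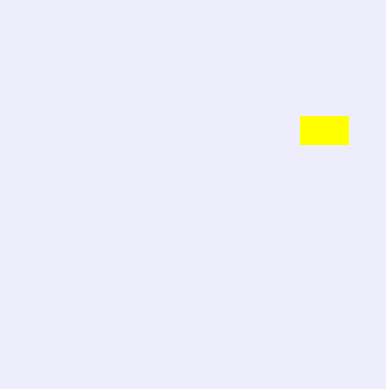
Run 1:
x0 = 300, y0 = 116, x1 = 348, y1 = 144, c = 'yellow'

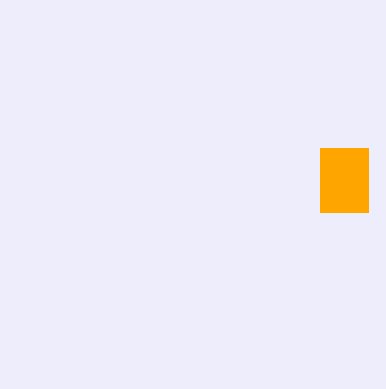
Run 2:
x0 = 320; y0 = 148; x1 = 368; y1 = 212; c = 'orange'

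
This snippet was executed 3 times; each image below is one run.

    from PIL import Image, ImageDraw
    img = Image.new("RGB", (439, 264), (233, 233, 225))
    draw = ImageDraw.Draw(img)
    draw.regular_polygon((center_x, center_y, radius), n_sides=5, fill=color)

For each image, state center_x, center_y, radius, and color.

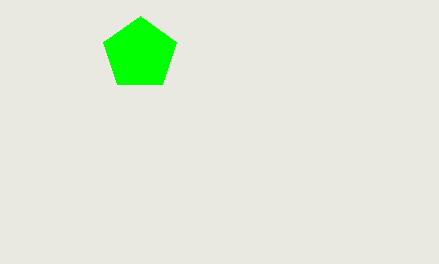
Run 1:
center_x = 140
center_y = 54
radius = 38
color = 'lime'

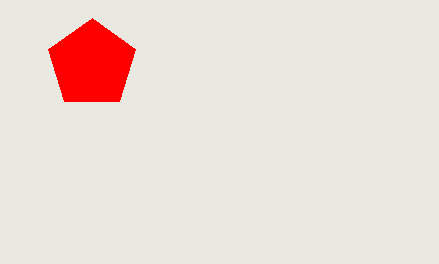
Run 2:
center_x = 92, center_y = 64, radius = 46, color = 'red'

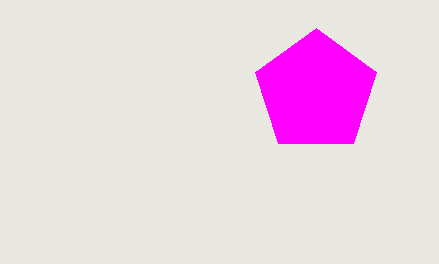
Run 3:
center_x = 316; center_y = 92; radius = 64; color = 'magenta'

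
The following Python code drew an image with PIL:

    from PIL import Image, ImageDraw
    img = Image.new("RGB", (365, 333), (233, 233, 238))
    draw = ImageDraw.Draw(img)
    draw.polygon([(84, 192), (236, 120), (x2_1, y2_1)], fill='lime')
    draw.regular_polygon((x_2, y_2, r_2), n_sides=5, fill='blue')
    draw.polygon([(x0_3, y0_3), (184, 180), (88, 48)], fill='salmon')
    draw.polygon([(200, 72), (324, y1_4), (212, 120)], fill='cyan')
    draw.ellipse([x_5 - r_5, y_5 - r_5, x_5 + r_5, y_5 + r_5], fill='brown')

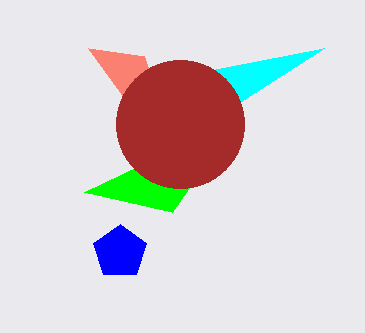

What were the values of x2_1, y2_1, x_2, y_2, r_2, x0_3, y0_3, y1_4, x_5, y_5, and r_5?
x2_1 = 172; y2_1 = 212; x_2 = 120; y_2 = 252; r_2 = 28; x0_3 = 144; y0_3 = 56; y1_4 = 48; x_5 = 180; y_5 = 124; r_5 = 64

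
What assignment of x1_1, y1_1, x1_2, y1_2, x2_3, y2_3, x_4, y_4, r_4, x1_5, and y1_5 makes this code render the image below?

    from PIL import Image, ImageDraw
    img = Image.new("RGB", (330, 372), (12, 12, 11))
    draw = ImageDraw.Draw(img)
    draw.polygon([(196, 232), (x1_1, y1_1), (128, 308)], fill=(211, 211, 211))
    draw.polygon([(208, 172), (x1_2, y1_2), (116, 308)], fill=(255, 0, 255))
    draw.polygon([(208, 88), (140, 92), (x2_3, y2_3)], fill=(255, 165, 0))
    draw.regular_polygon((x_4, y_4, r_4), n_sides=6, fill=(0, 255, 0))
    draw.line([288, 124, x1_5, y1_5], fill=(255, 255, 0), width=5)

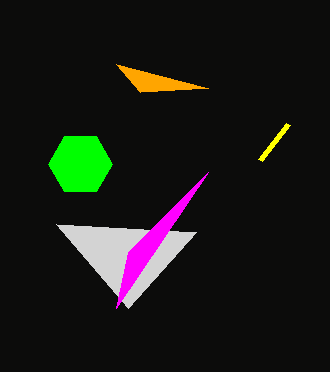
x1_1 = 56, y1_1 = 224, x1_2 = 128, y1_2 = 252, x2_3 = 116, y2_3 = 64, x_4 = 80, y_4 = 164, r_4 = 32, x1_5 = 260, y1_5 = 160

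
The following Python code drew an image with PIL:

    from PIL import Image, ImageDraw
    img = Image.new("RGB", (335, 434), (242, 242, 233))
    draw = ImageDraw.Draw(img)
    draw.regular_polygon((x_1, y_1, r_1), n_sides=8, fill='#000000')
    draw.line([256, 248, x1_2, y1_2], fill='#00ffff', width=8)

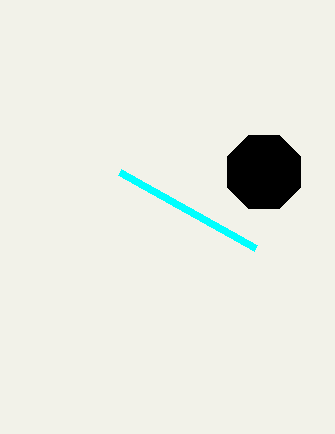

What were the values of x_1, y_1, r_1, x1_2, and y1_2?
x_1 = 264
y_1 = 172
r_1 = 40
x1_2 = 120
y1_2 = 172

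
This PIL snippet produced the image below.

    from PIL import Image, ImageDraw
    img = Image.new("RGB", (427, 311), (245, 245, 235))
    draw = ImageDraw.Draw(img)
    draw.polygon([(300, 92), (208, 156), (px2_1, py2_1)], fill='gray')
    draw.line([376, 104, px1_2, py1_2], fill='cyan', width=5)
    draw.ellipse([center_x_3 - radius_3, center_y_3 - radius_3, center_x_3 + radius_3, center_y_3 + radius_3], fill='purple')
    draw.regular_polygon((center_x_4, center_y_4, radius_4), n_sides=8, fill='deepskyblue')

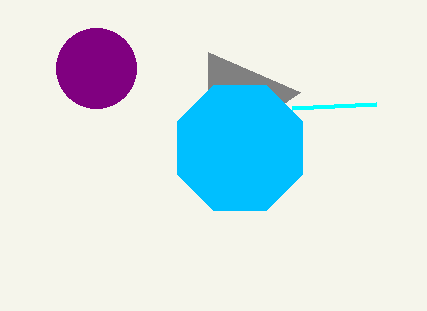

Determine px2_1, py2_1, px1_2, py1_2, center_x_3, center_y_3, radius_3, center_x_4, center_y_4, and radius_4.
px2_1 = 208, py2_1 = 52, px1_2 = 292, py1_2 = 108, center_x_3 = 96, center_y_3 = 68, radius_3 = 40, center_x_4 = 240, center_y_4 = 148, radius_4 = 68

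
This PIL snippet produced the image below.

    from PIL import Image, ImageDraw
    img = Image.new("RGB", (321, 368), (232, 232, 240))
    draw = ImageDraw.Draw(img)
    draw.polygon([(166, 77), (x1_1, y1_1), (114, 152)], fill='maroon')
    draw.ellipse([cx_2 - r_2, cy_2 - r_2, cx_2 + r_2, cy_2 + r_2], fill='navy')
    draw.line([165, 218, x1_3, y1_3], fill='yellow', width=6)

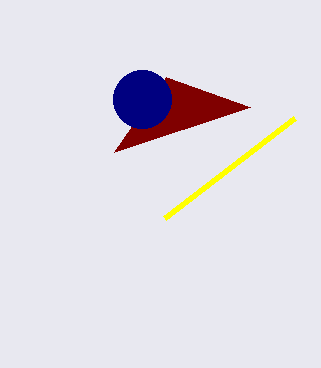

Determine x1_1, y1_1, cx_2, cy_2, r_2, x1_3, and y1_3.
x1_1 = 250; y1_1 = 107; cx_2 = 142; cy_2 = 99; r_2 = 29; x1_3 = 295; y1_3 = 118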